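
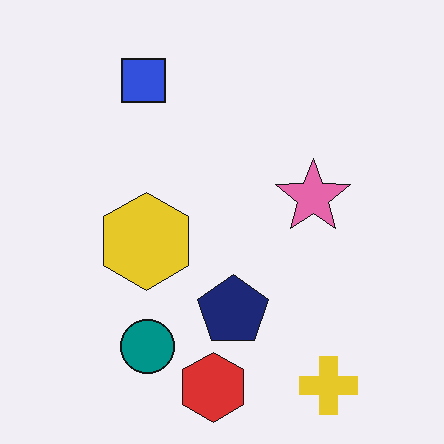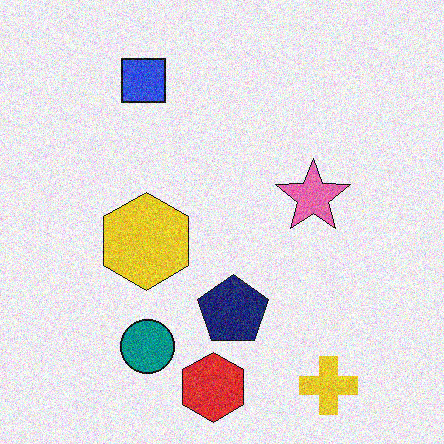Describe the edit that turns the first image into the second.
The image was degraded with moderate additive noise.

Random speckle covers the whole image, including the flat background.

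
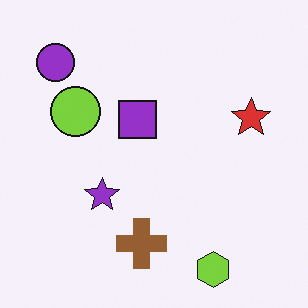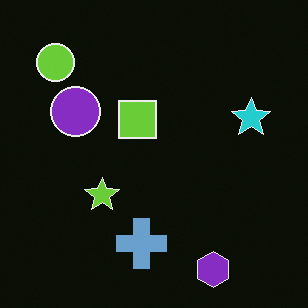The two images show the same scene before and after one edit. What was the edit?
The second image is the first color-inverted (negative).

The light background has become dark and every shape's color is its complement — a photographic negative.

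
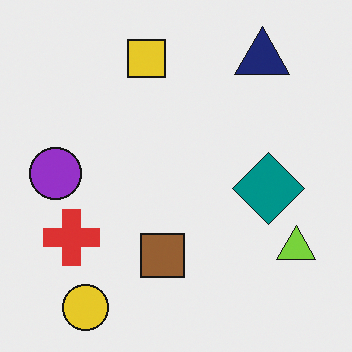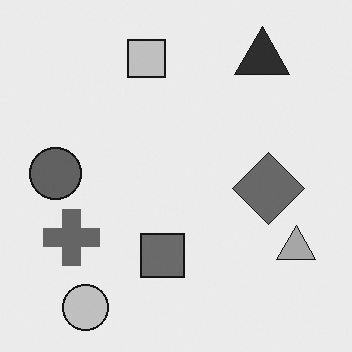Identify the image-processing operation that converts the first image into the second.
The second image is the first converted to grayscale.

All color is removed — every shape is now a shade of grey.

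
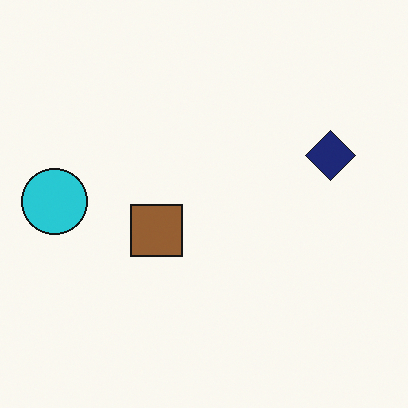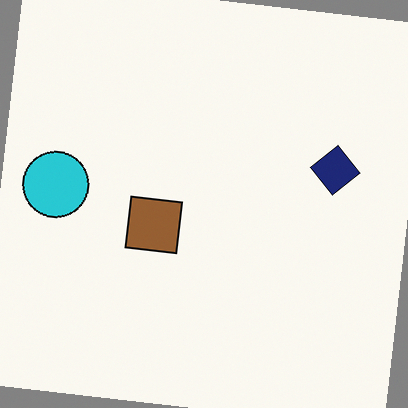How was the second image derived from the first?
It was rotated clockwise by a small amount.

Every shape is tilted by the same angle and the image corners show triangular fill wedges — a whole-image rotation by a non-right angle.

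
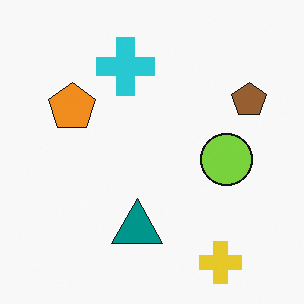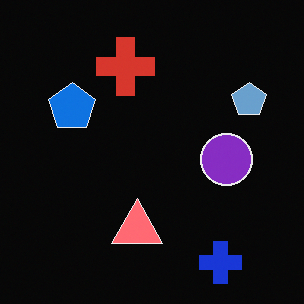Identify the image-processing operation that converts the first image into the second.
This is the original image color-inverted (negative).

The light background has become dark and every shape's color is its complement — a photographic negative.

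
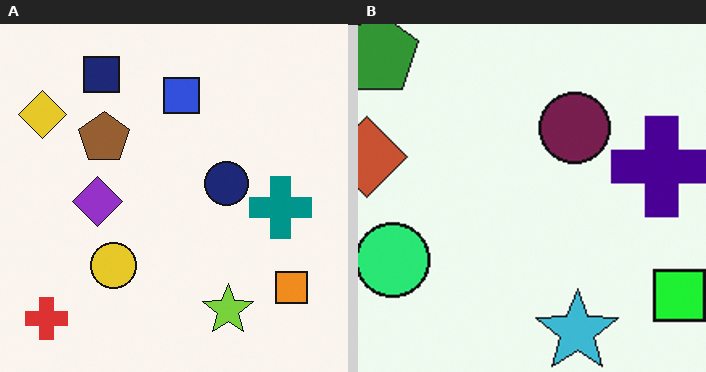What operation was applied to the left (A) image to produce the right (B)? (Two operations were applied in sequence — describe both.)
The transformation is: hue-shifted through roughly a third of the color wheel, then cropped slightly and scaled back up.

Every shape's color has rotated by the same amount around the hue wheel — a uniform hue shift. The visible shapes are larger and the field of view is narrower; shapes near the original edges may be partly or wholly outside the frame — a crop-and-rescale.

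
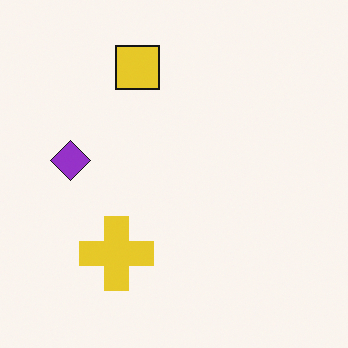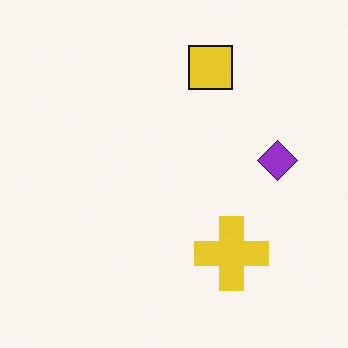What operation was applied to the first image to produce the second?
Flipped horizontally (left ↔ right).

The purple diamond is in the left of the first image and the right of the second — shapes on opposite sides of the vertical midline have swapped in a mirror flip.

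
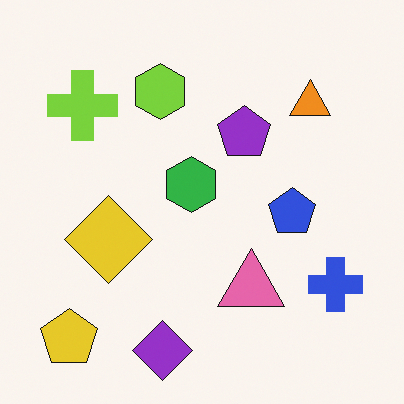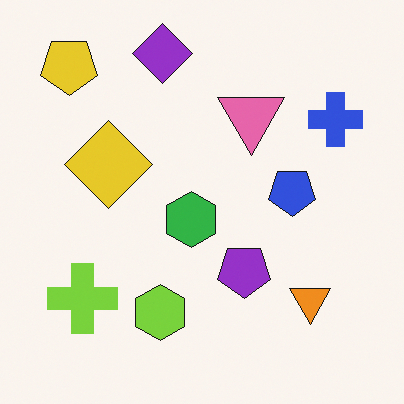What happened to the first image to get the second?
This is the original image flipped vertically (top ↔ bottom).

The purple diamond is in the bottom of the first image and the top of the second — shapes on opposite sides of the horizontal midline have swapped in a mirror flip.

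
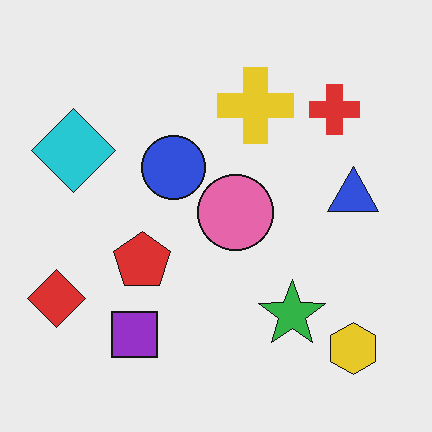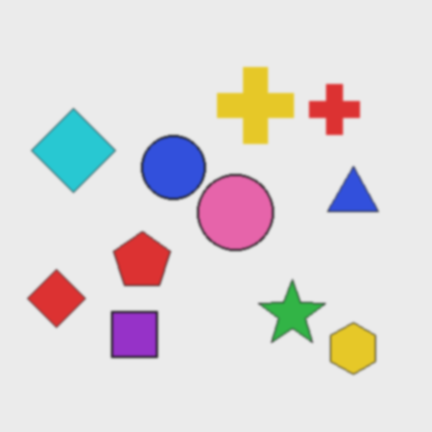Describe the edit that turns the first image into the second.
The transformation is: given a subtle gaussian blur.

Shape edges and outlines are uniformly softened across the whole image.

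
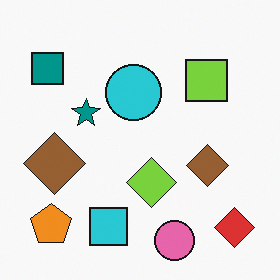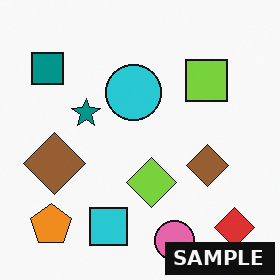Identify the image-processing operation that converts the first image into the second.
The image was watermarked with the text "SAMPLE" in the lower-right corner.

A dark label reading "SAMPLE" appears in the lower-right corner.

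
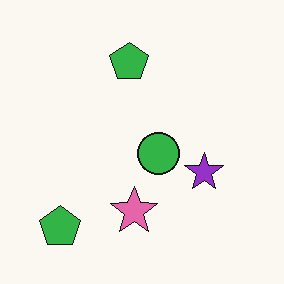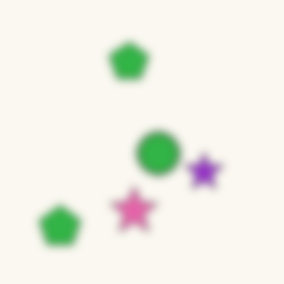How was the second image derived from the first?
The second image is the first noticeably gaussian-blurred.

Shape edges and outlines are uniformly softened across the whole image.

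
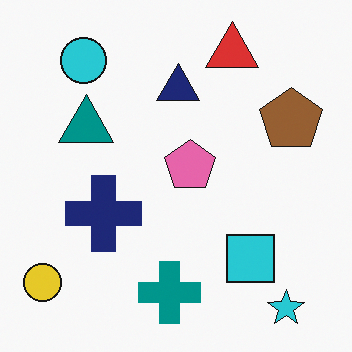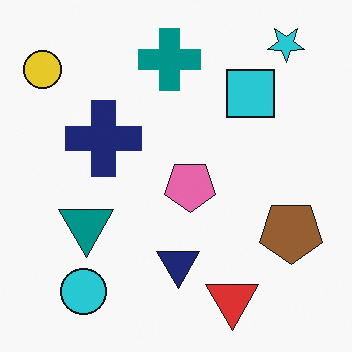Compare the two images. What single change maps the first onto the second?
This is the original image flipped vertically (top ↔ bottom).

The cyan star is in the bottom-right of the first image and the top-right of the second — shapes on opposite sides of the horizontal midline have swapped in a mirror flip.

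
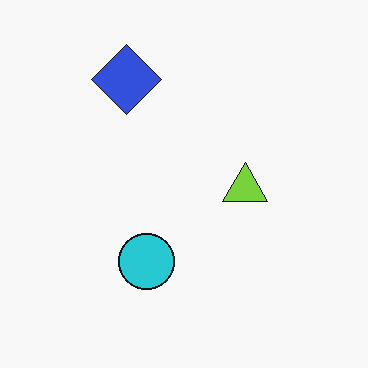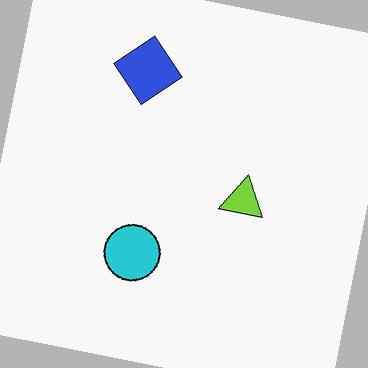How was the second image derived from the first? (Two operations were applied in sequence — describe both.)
The transformation is: rotated clockwise by a few degrees, then given moderate JPEG compression.

Every shape is tilted by the same angle and the image corners show triangular fill wedges — a whole-image rotation by a non-right angle. Blocky 8×8 compression artifacts appear around shape edges and the flat background shows ringing — characteristic JPEG degradation.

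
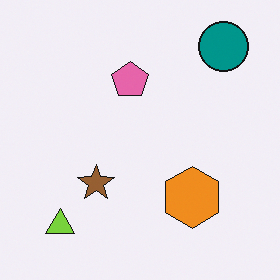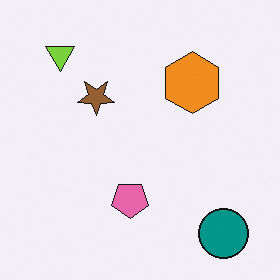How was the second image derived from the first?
Flipped vertically (top ↔ bottom).

The teal circle is in the top-right of the first image and the bottom-right of the second — shapes on opposite sides of the horizontal midline have swapped in a mirror flip.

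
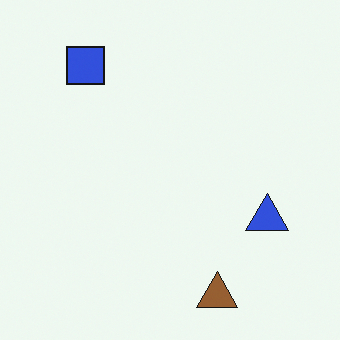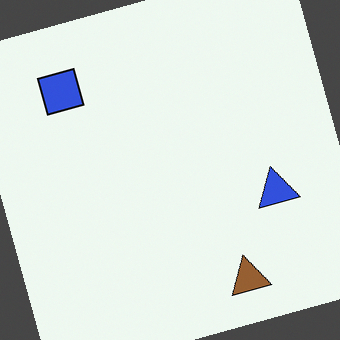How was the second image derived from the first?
Rotated counter-clockwise by a clearly visible amount.

Every shape is tilted by the same angle and the image corners show triangular fill wedges — a whole-image rotation by a non-right angle.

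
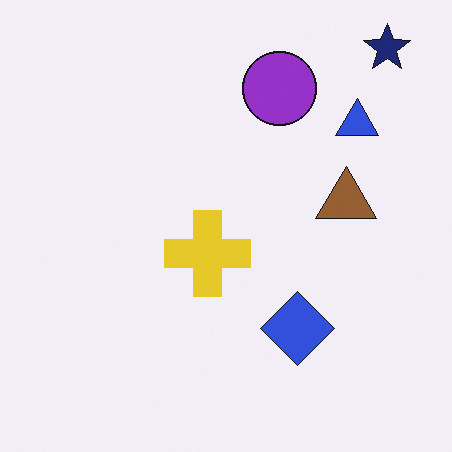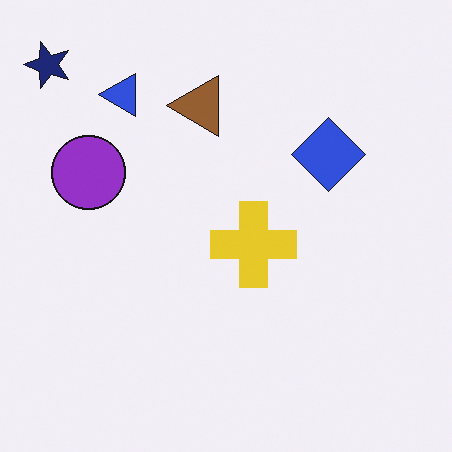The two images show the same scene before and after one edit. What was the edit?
The image was rotated 90° counter-clockwise.

The navy star sits in the top-right of the first image and the top-left of the second — consistent with a whole-image 90° counter-clockwise rotation.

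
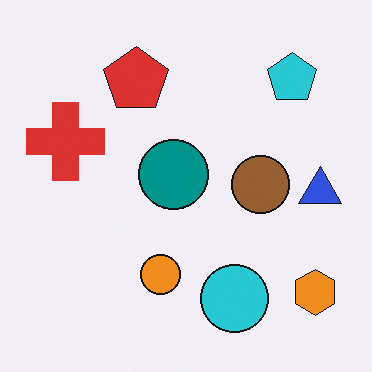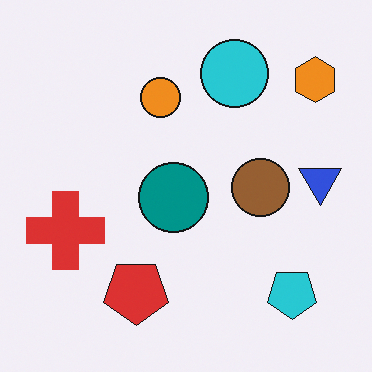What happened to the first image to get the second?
The second image is the first flipped vertically (top ↔ bottom).

The cyan circle is in the bottom of the first image and the top of the second — shapes on opposite sides of the horizontal midline have swapped in a mirror flip.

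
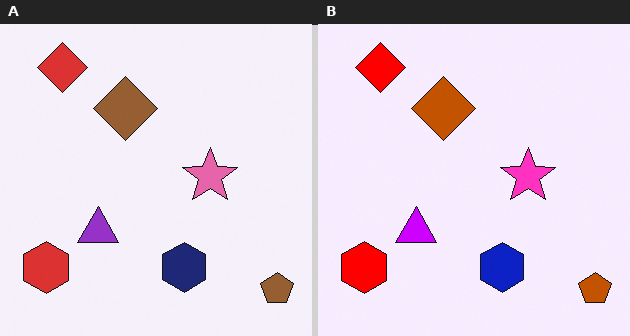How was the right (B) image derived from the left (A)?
The transformation is: made much more vivid (saturation change).

All colors are more vivid — a global saturation change.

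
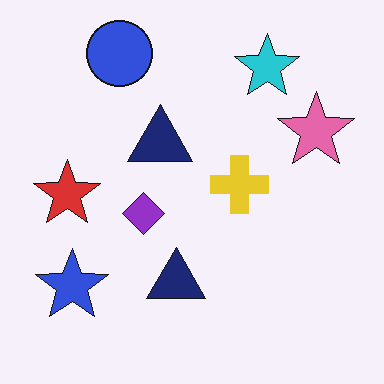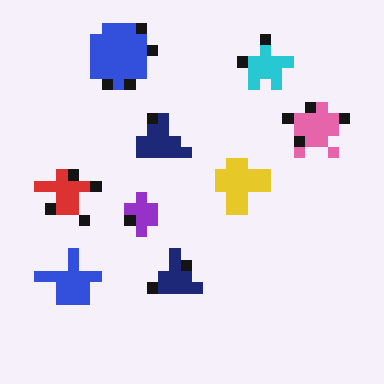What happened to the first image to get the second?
Heavily pixelated into large blocks.

Shapes are reduced to large square blocks; fine edges and outlines are lost — a downscale-then-upscale (mosaic) effect.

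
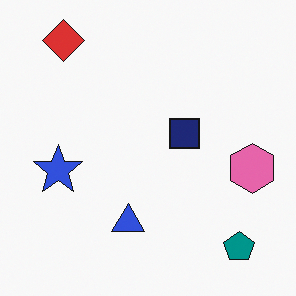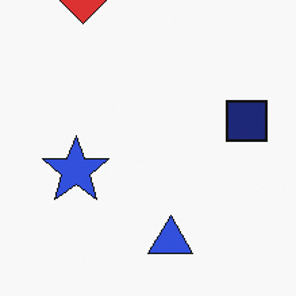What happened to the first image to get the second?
Cropped to a modestly smaller region and rescaled.

The visible shapes are larger and the field of view is narrower; shapes near the original edges may be partly or wholly outside the frame — a crop-and-rescale.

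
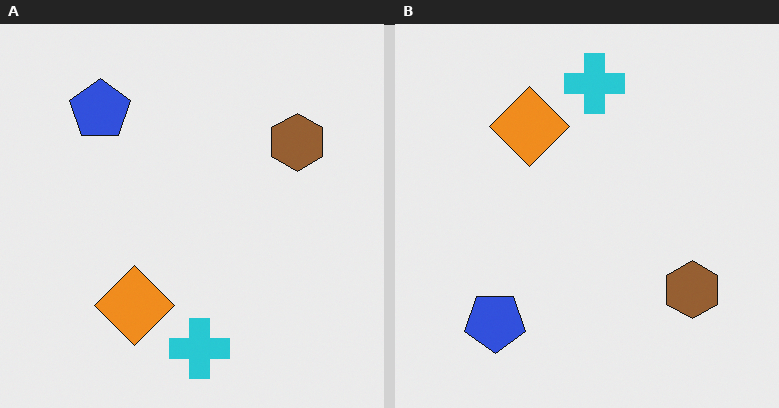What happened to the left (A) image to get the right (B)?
It was flipped vertically (top ↔ bottom).

The cyan cross is in the bottom of the left (A) image and the top of the right (B) — shapes on opposite sides of the horizontal midline have swapped in a mirror flip.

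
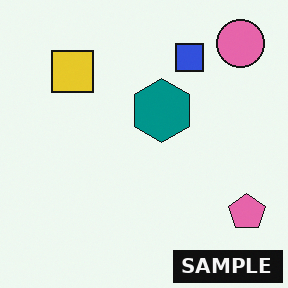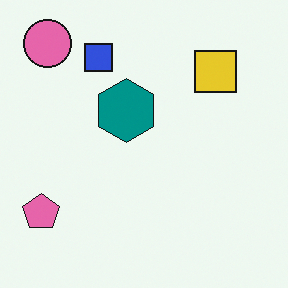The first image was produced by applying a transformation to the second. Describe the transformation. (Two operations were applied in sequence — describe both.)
The transformation is: flipped horizontally (left ↔ right), then watermarked with the text "SAMPLE" in the lower-right corner.

The pink pentagon is in the bottom-left of the second image and the bottom-right of the first — shapes on opposite sides of the vertical midline have swapped in a mirror flip. A dark label reading "SAMPLE" appears in the lower-right corner.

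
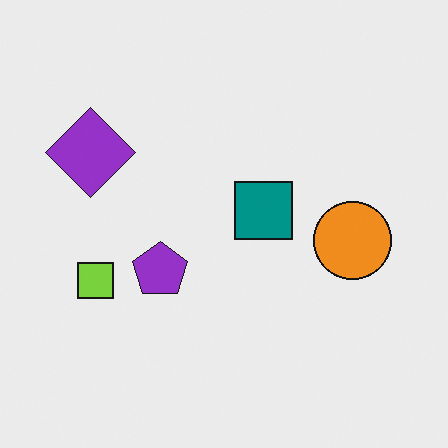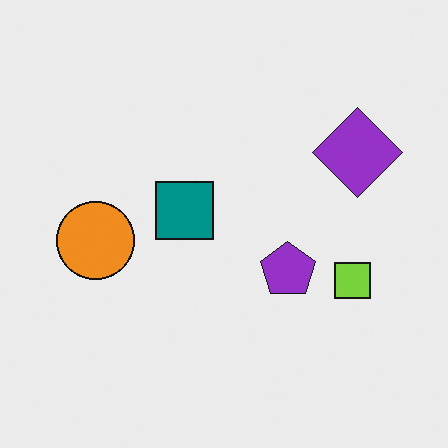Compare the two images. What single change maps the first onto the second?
It was flipped horizontally (left ↔ right).

The purple diamond is in the left of the first image and the right of the second — shapes on opposite sides of the vertical midline have swapped in a mirror flip.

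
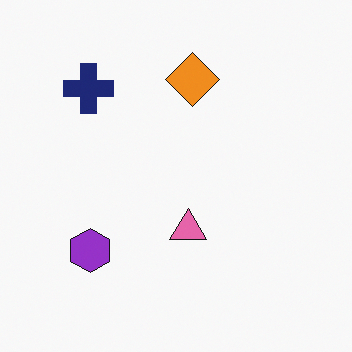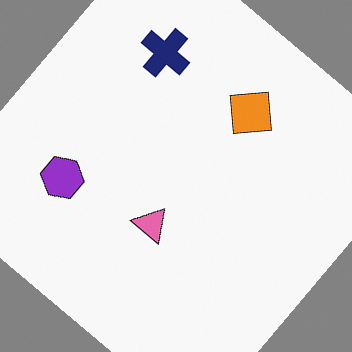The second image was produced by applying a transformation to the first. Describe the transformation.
The second image is the first rotated clockwise by a large amount — several tens of degrees.

Every shape is tilted by the same angle and the image corners show triangular fill wedges — a whole-image rotation by a non-right angle.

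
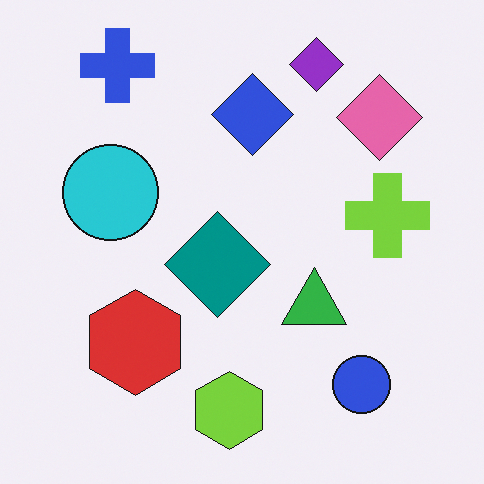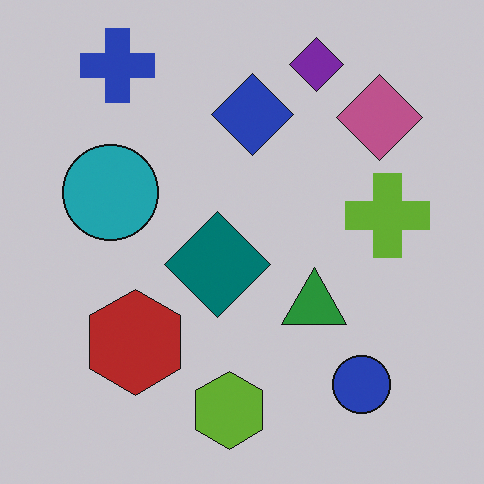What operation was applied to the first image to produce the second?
The second image is the first darkened a little.

Every pixel — background and shapes alike — is uniformly darkened.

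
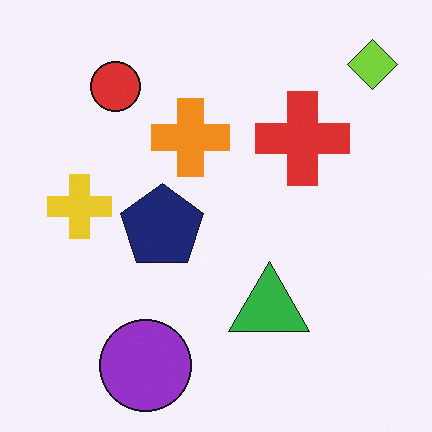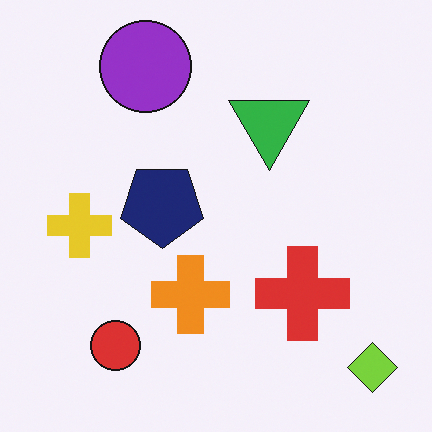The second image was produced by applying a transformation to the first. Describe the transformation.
The transformation is: flipped vertically (top ↔ bottom).

The lime diamond is in the top-right of the first image and the bottom-right of the second — shapes on opposite sides of the horizontal midline have swapped in a mirror flip.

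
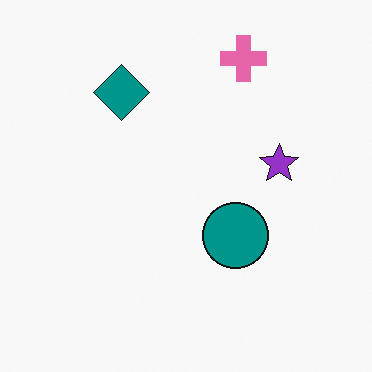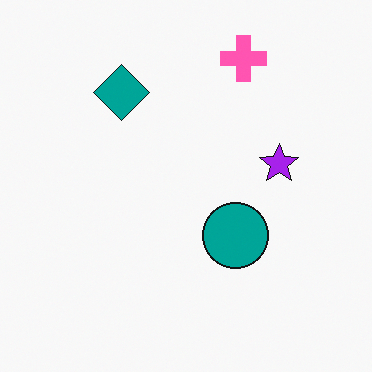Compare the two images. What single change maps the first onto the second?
The image was slightly oversaturated.

All colors are more vivid — a global saturation change.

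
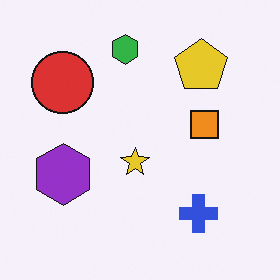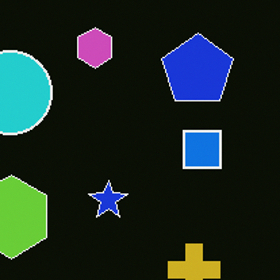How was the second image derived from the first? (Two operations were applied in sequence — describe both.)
The second image is the first cropped to a modestly smaller region and rescaled, then color-inverted (negative).

The visible shapes are larger and the field of view is narrower; shapes near the original edges may be partly or wholly outside the frame — a crop-and-rescale. The light background has become dark and every shape's color is its complement — a photographic negative.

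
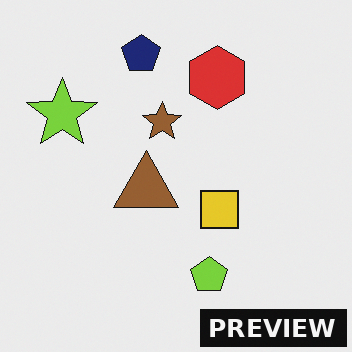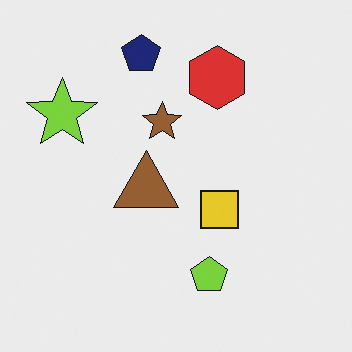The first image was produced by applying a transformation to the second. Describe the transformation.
Watermarked with the text "PREVIEW" in the lower-right corner.

A dark label reading "PREVIEW" appears in the lower-right corner.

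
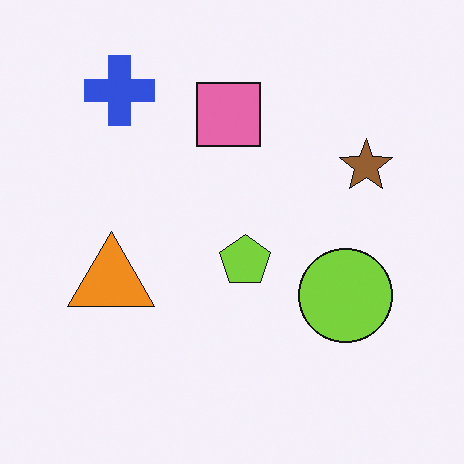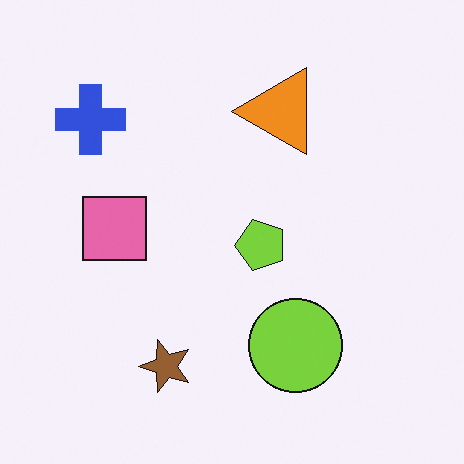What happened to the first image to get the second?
This is the original image transposed (reflected across the top-left ↔ bottom-right diagonal).

Shapes have swapped their row and column positions — what was in the top-right is now in the bottom-left — a diagonal reflection.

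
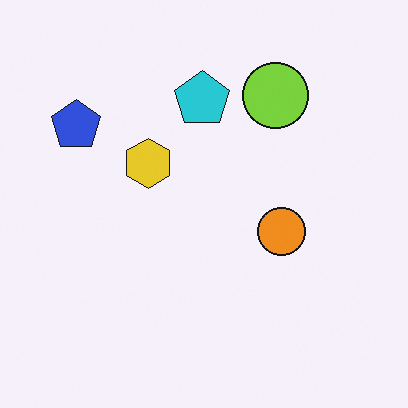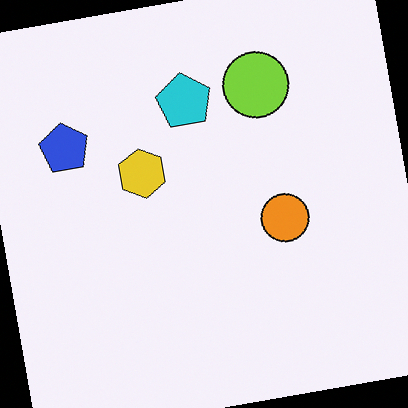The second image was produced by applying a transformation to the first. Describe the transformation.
It was rotated counter-clockwise by a slight angle.

Every shape is tilted by the same angle and the image corners show triangular fill wedges — a whole-image rotation by a non-right angle.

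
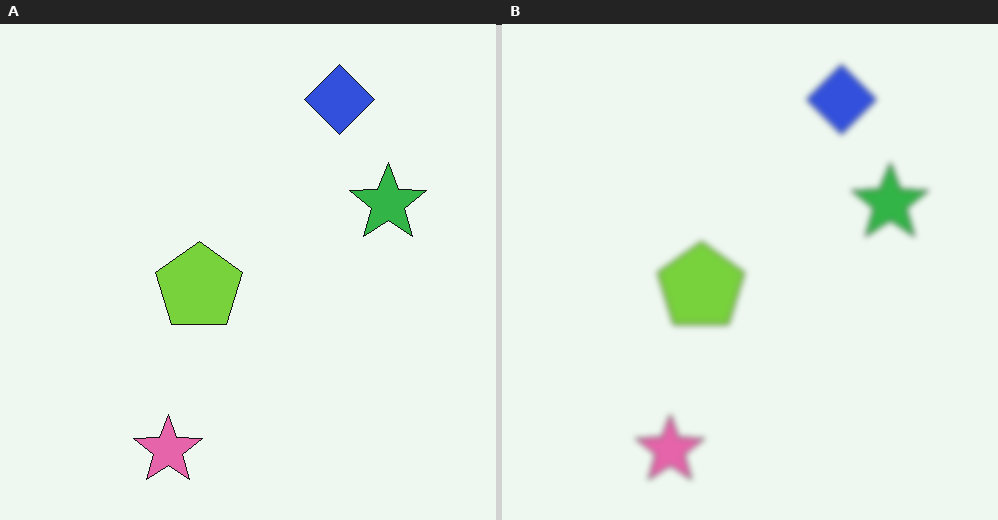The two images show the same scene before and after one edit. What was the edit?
The transformation is: noticeably gaussian-blurred.

Shape edges and outlines are uniformly softened across the whole image.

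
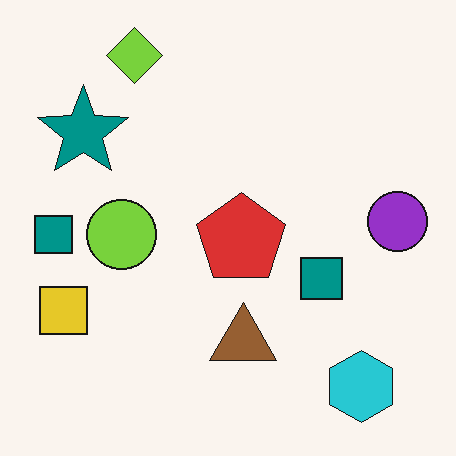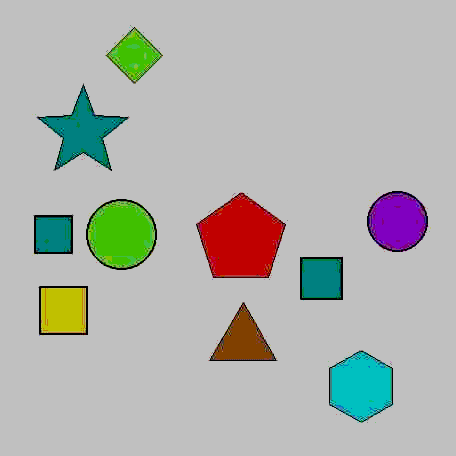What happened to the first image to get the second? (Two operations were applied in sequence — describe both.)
Degraded with heavy JPEG compression, then aggressively posterized.

Blocky 8×8 compression artifacts appear around shape edges and the flat background shows ringing — characteristic JPEG degradation. Each flat color has snapped to a coarser quantized level — most visibly, the near-white background has dropped to a flat grey.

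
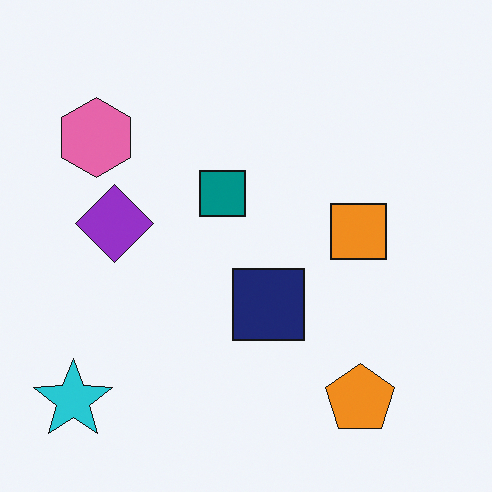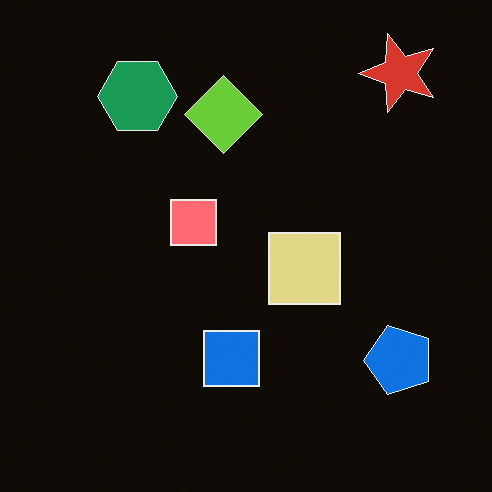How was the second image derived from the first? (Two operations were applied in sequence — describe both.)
The image was color-inverted (negative), then transposed (reflected across the top-left ↔ bottom-right diagonal).

The light background has become dark and every shape's color is its complement — a photographic negative. Shapes have swapped their row and column positions — what was in the top-right is now in the bottom-left — a diagonal reflection.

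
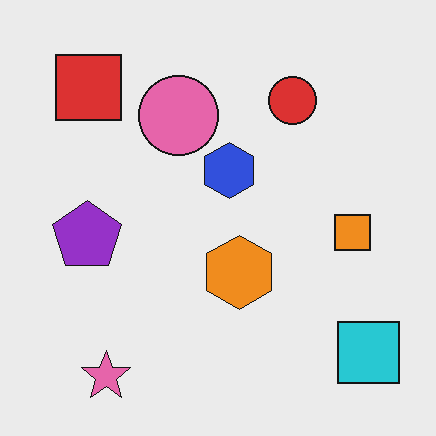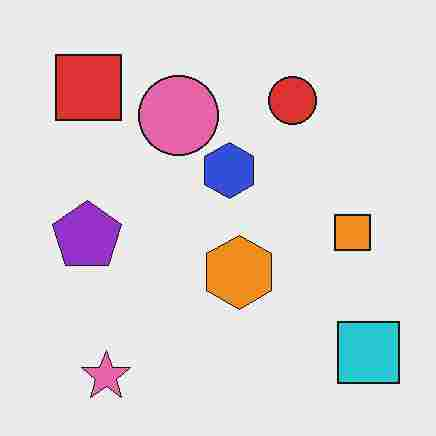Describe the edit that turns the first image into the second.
The second image is the first degraded with heavy JPEG compression.

Blocky 8×8 compression artifacts appear around shape edges and the flat background shows ringing — characteristic JPEG degradation.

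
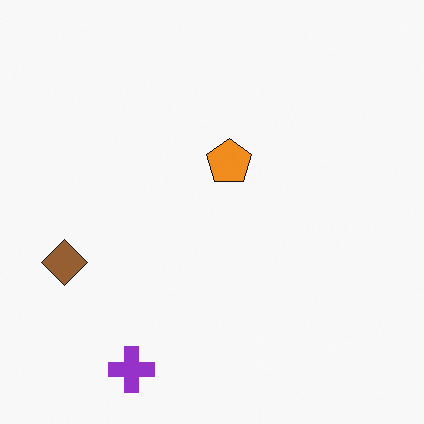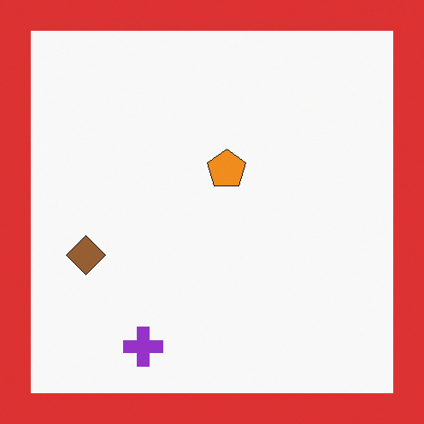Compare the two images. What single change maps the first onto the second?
The second image is the first framed with a red border.

A solid red frame runs around the edge of the second image, with the content slightly shrunk inside it.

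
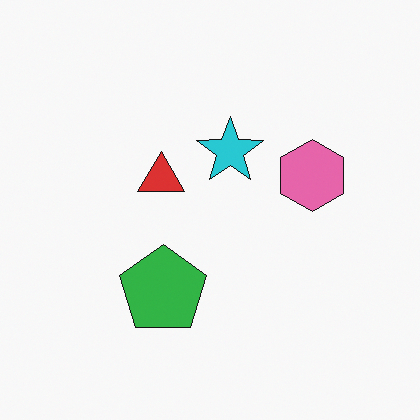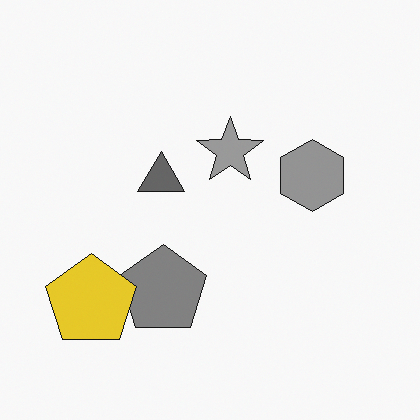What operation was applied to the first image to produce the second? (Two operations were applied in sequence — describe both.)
The second image is the first converted to grayscale, then overlaid with an additional yellow pentagon.

All color is removed — every shape is now a shade of grey. A yellow pentagon appears in the second image that is absent from the first.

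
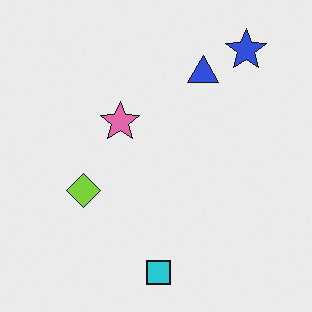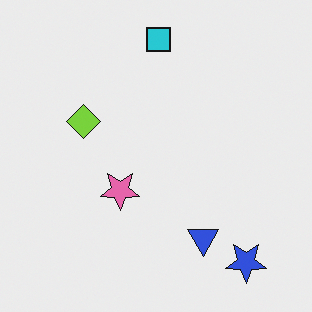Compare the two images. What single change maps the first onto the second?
The transformation is: flipped vertically (top ↔ bottom).

The cyan square is in the bottom of the first image and the top of the second — shapes on opposite sides of the horizontal midline have swapped in a mirror flip.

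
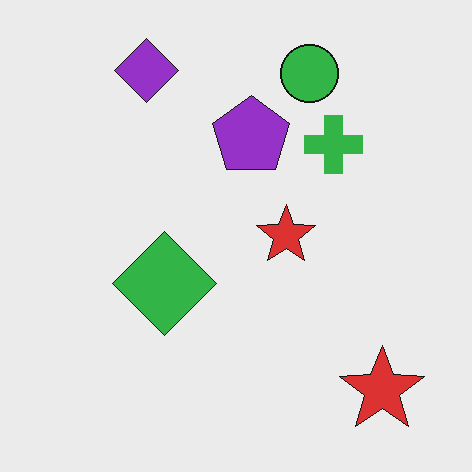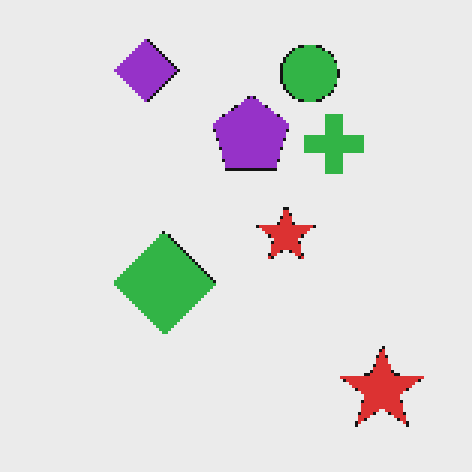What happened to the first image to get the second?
The transformation is: lightly pixelated (a mild mosaic effect).

Shapes are reduced to large square blocks; fine edges and outlines are lost — a downscale-then-upscale (mosaic) effect.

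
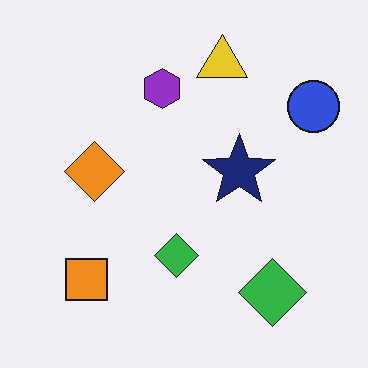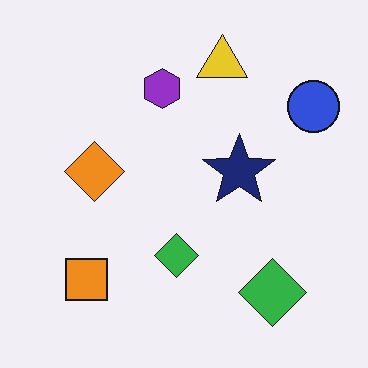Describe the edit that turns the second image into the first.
This is the original image JPEG-compressed with visible artifacts.

Blocky 8×8 compression artifacts appear around shape edges and the flat background shows ringing — characteristic JPEG degradation.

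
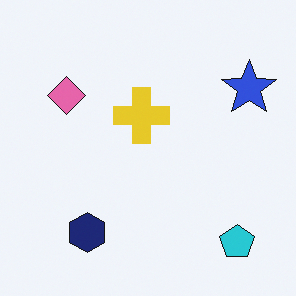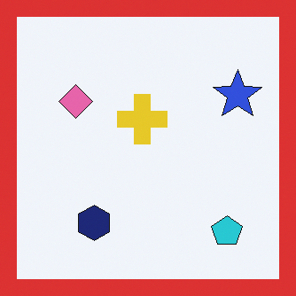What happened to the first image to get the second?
The transformation is: framed with a red border.

A solid red frame runs around the edge of the second image, with the content slightly shrunk inside it.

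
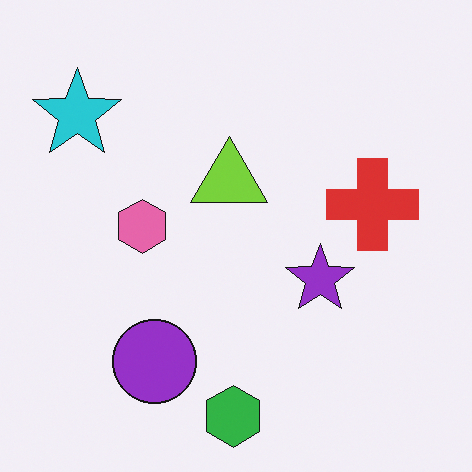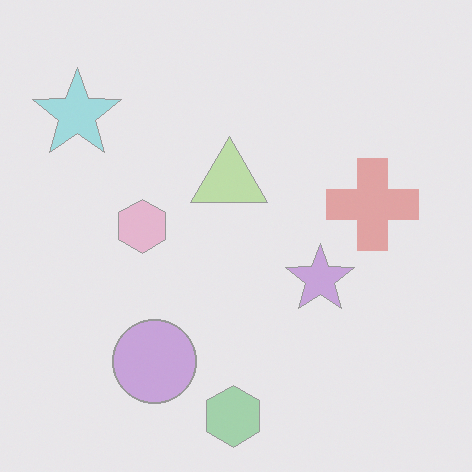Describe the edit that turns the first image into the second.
It was washed out (contrast reduced).

Tones are pushed toward mid-grey across the whole image — a global contrast change.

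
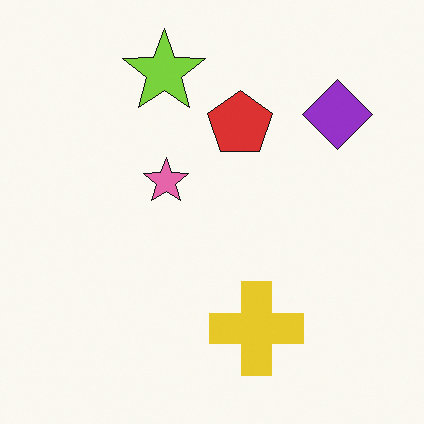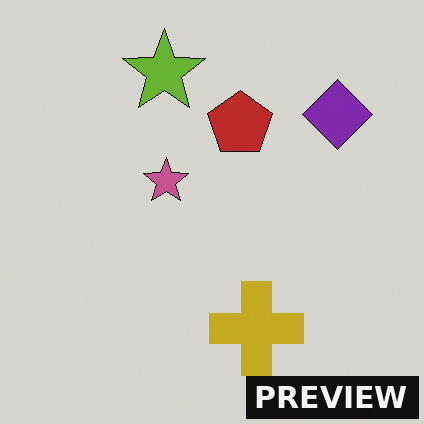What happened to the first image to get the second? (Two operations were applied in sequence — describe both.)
The transformation is: slightly darkened, then watermarked with the text "PREVIEW" in the lower-right corner.

Every pixel — background and shapes alike — is uniformly darkened. A dark label reading "PREVIEW" appears in the lower-right corner.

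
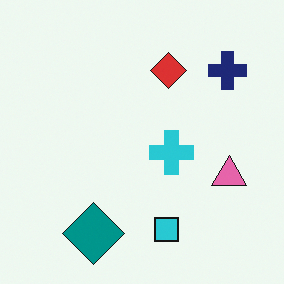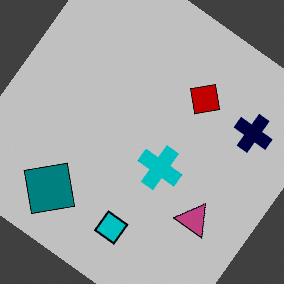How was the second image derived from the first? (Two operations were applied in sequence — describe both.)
Rotated clockwise by a large amount — several tens of degrees, then heavily posterized to just a handful of flat colors.

Every shape is tilted by the same angle and the image corners show triangular fill wedges — a whole-image rotation by a non-right angle. Each flat color has snapped to a coarser quantized level — most visibly, the near-white background has dropped to a flat grey.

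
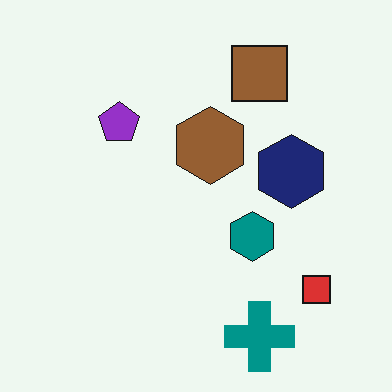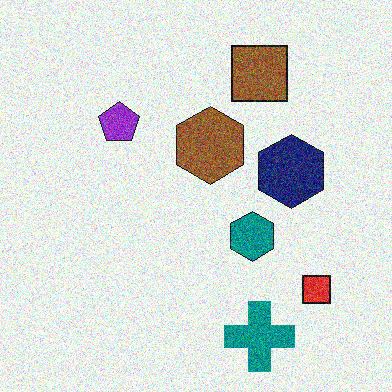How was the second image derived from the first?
The second image is the first degraded with strong gaussian noise.

Random speckle covers the whole image, including the flat background.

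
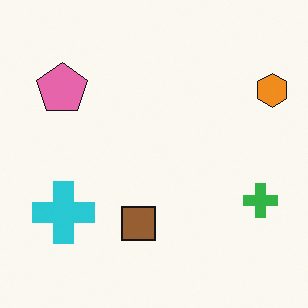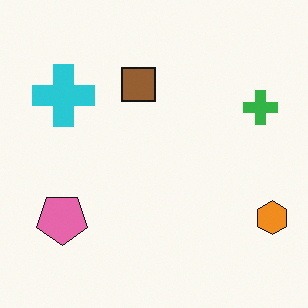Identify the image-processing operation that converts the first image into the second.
The transformation is: flipped vertically (top ↔ bottom).

The brown square is in the bottom of the first image and the top of the second — shapes on opposite sides of the horizontal midline have swapped in a mirror flip.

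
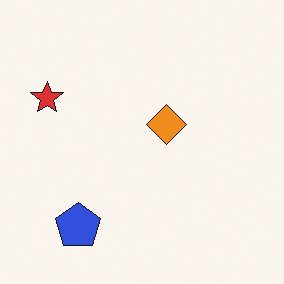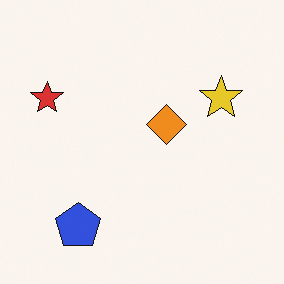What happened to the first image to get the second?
Overlaid with an additional yellow star.

A yellow star appears in the second image that is absent from the first.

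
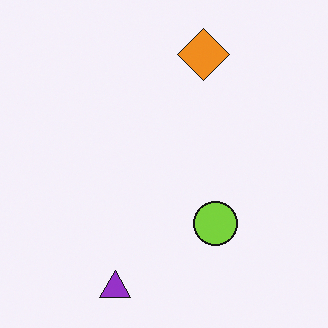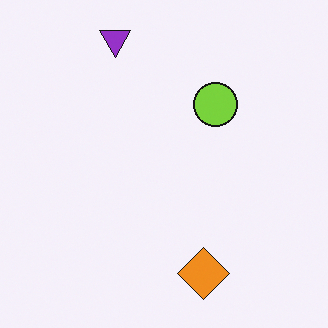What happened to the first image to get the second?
The second image is the first flipped vertically (top ↔ bottom).

The purple triangle is in the bottom of the first image and the top of the second — shapes on opposite sides of the horizontal midline have swapped in a mirror flip.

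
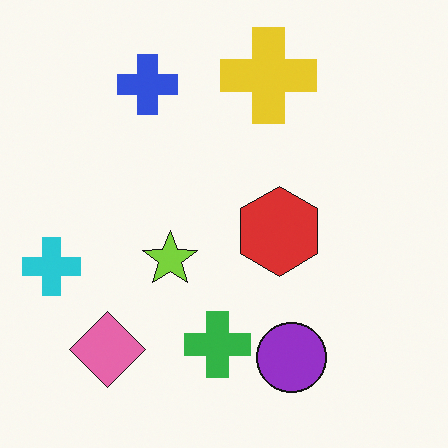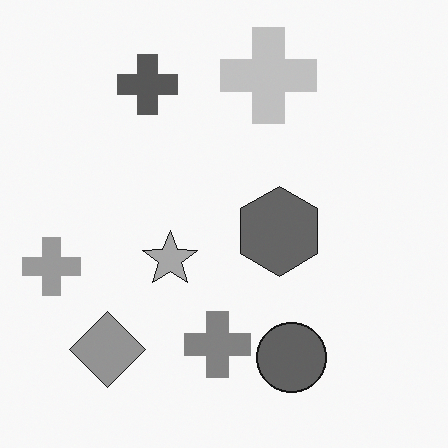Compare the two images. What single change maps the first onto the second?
The image was converted to grayscale.

All color is removed — every shape is now a shade of grey.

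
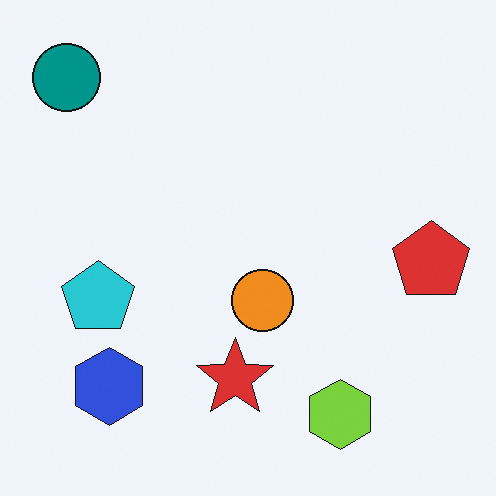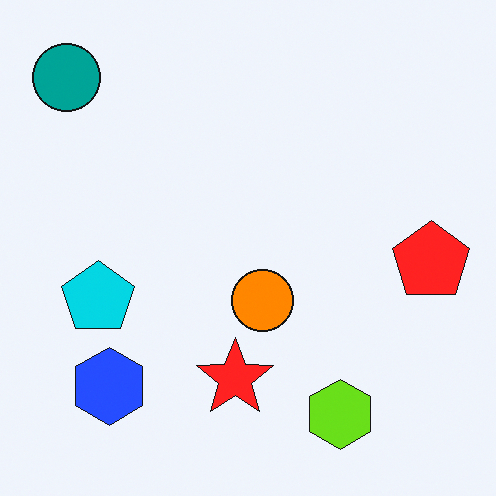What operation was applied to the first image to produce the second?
This is the original image slightly oversaturated.

All colors are more vivid — a global saturation change.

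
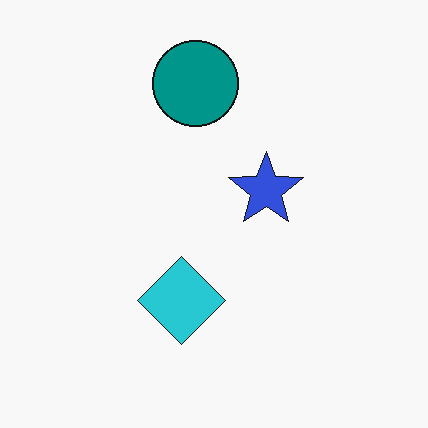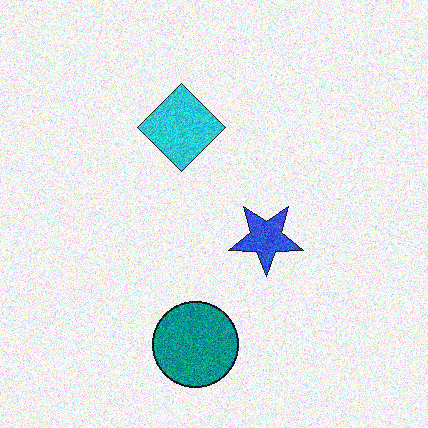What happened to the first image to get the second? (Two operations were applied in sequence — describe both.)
The transformation is: flipped vertically (top ↔ bottom), then degraded with visible gaussian noise.

The teal circle is in the top of the first image and the bottom of the second — shapes on opposite sides of the horizontal midline have swapped in a mirror flip. Random speckle covers the whole image, including the flat background.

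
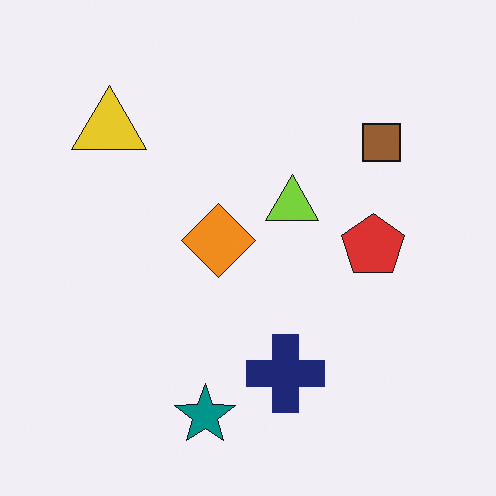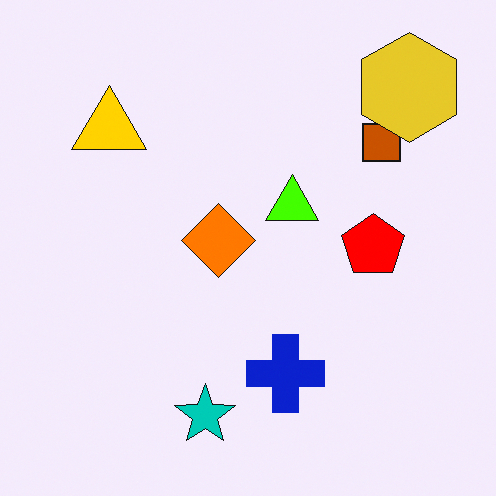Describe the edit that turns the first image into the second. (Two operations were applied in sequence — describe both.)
The transformation is: made much more vivid (saturation change), then overlaid with an additional yellow hexagon.

All colors are more vivid — a global saturation change. A yellow hexagon appears in the second image that is absent from the first.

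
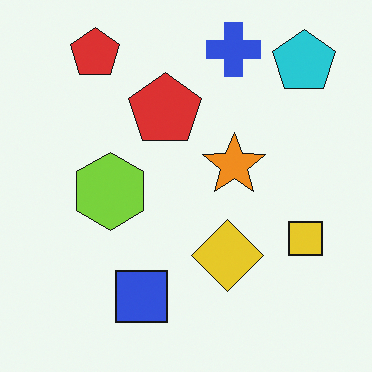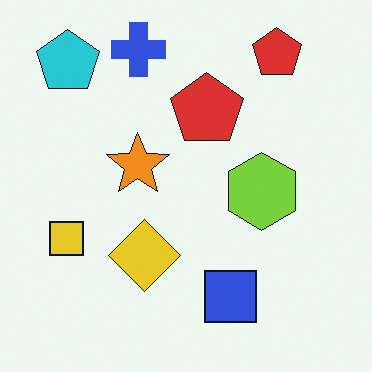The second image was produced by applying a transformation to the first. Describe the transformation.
The transformation is: flipped horizontally (left ↔ right).

The yellow square is in the right of the first image and the left of the second — shapes on opposite sides of the vertical midline have swapped in a mirror flip.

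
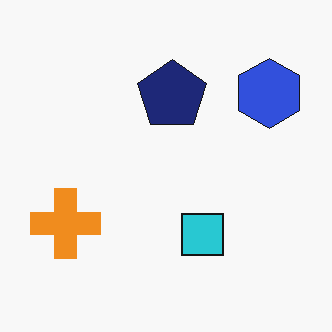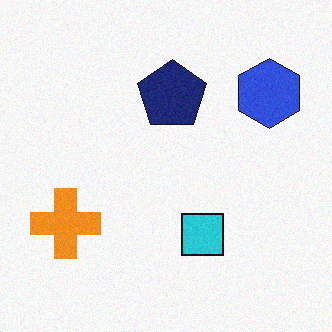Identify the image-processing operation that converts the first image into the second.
This is the original image degraded with a light layer of grain.

Random speckle covers the whole image, including the flat background.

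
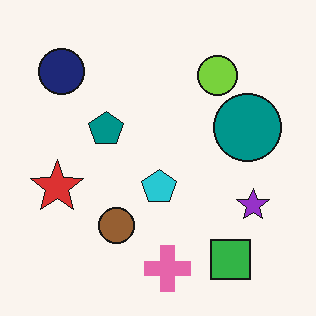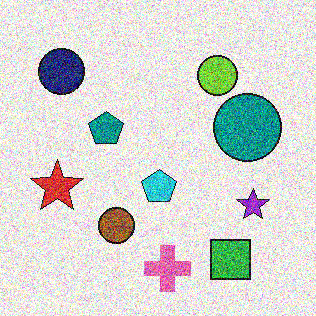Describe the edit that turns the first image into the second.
The transformation is: degraded with a thick layer of grain.

Random speckle covers the whole image, including the flat background.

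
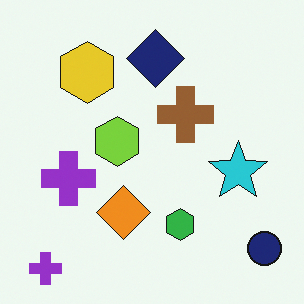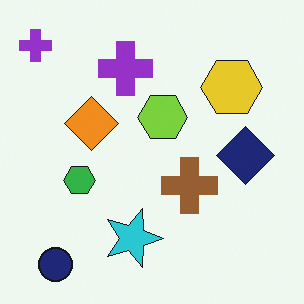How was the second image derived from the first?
The transformation is: rotated 90° clockwise.

The navy circle sits in the bottom-right of the first image and the bottom-left of the second — consistent with a whole-image 90° clockwise rotation.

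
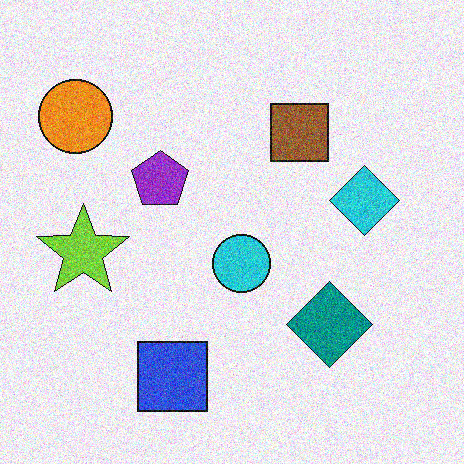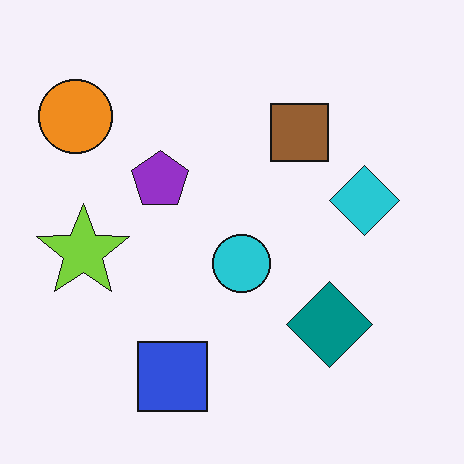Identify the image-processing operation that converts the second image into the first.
The transformation is: degraded with strong gaussian noise.

Random speckle covers the whole image, including the flat background.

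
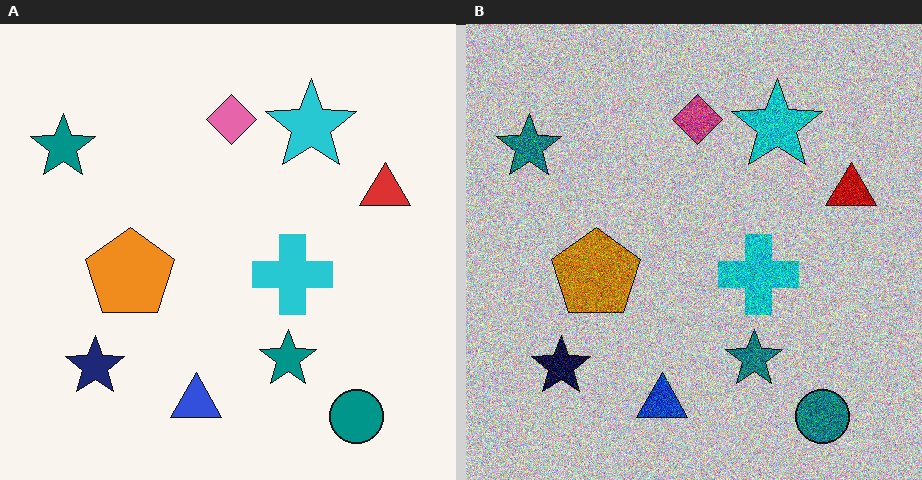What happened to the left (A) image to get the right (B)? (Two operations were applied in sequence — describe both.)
The image was aggressively posterized, then degraded with a thick layer of grain.

Each flat color has snapped to a coarser quantized level — most visibly, the near-white background has dropped to a flat grey. Random speckle covers the whole image, including the flat background.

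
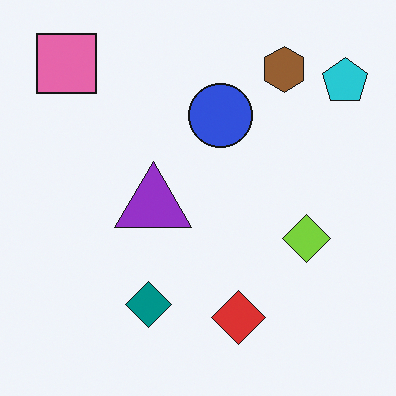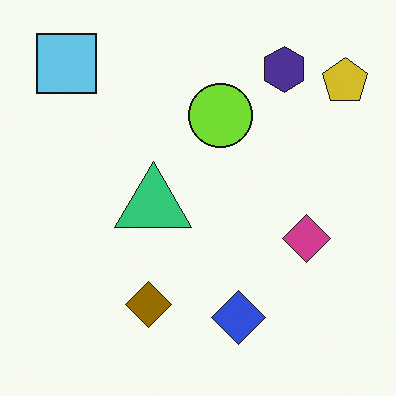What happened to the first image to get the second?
The second image is the first hue-shifted through roughly half the color wheel.

Every shape's color has rotated by the same amount around the hue wheel — a uniform hue shift.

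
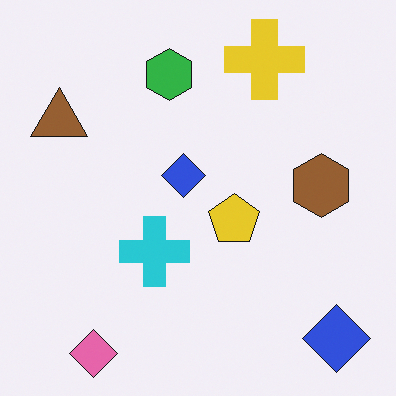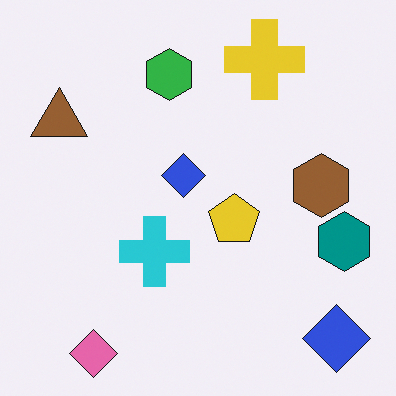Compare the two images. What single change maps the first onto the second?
This is the original image overlaid with an additional teal hexagon.

A teal hexagon appears in the second image that is absent from the first.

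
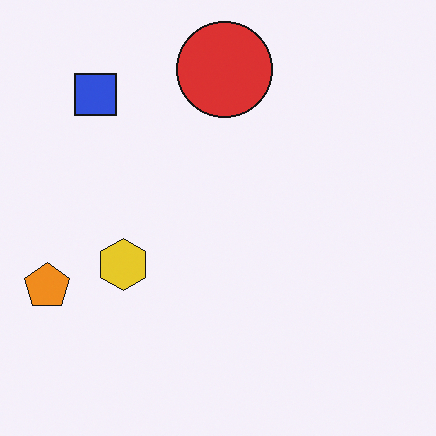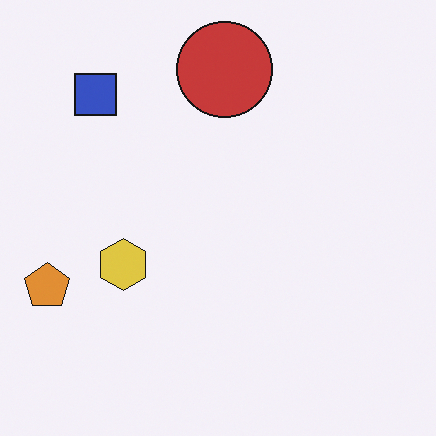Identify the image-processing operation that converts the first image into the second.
The image was slightly desaturated.

All colors are more muted and greyish — a global saturation change.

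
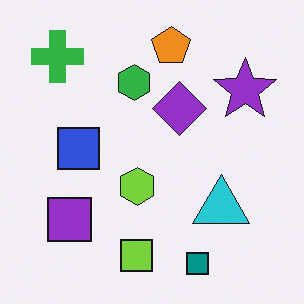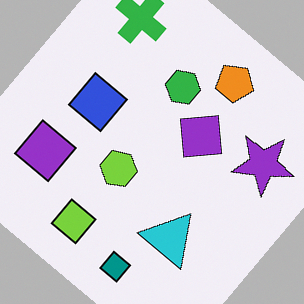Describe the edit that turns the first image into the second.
The second image is the first rotated clockwise by a large amount — several tens of degrees.

Every shape is tilted by the same angle and the image corners show triangular fill wedges — a whole-image rotation by a non-right angle.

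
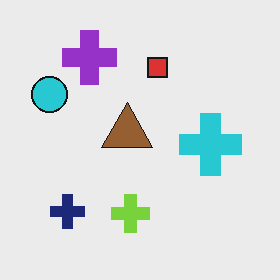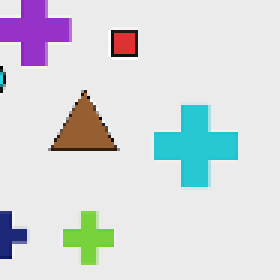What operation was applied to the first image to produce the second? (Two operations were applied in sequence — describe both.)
Cropped to a modestly smaller region and rescaled, then mildly pixelated.

The visible shapes are larger and the field of view is narrower; shapes near the original edges may be partly or wholly outside the frame — a crop-and-rescale. Shapes are reduced to large square blocks; fine edges and outlines are lost — a downscale-then-upscale (mosaic) effect.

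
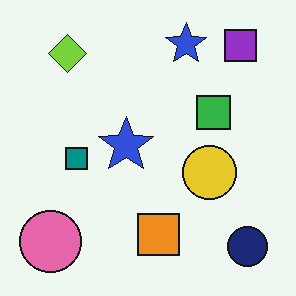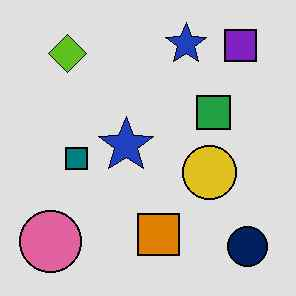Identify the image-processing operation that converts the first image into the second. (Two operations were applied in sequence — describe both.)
The second image is the first moderately posterized, then given moderate JPEG compression.

Each flat color has snapped to a coarser quantized level — most visibly, the near-white background has dropped to a flat grey. Blocky 8×8 compression artifacts appear around shape edges and the flat background shows ringing — characteristic JPEG degradation.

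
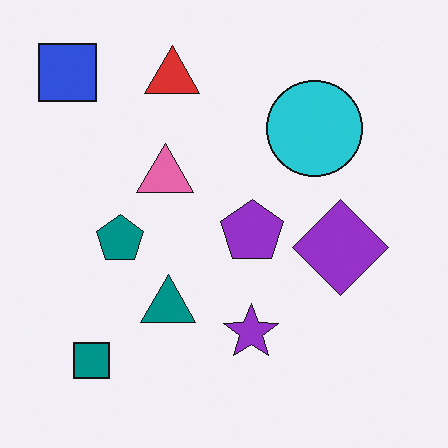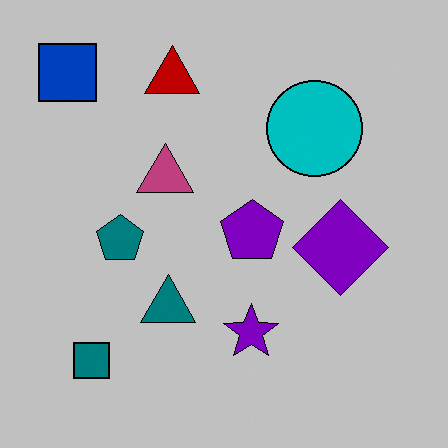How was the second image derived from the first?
The transformation is: aggressively posterized.

Each flat color has snapped to a coarser quantized level — most visibly, the near-white background has dropped to a flat grey.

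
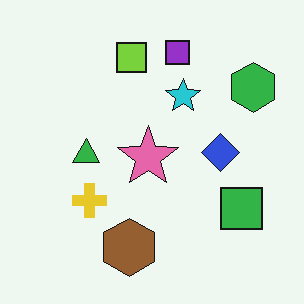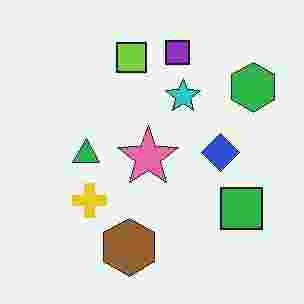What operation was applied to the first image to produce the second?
The image was degraded with heavy JPEG compression.

Blocky 8×8 compression artifacts appear around shape edges and the flat background shows ringing — characteristic JPEG degradation.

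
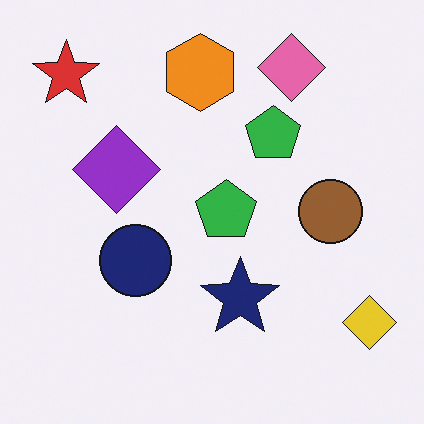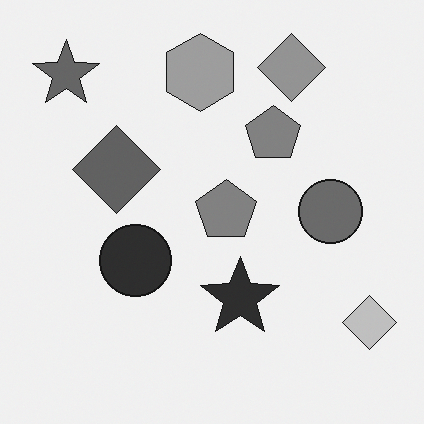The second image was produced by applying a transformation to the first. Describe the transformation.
It was converted to grayscale.

All color is removed — every shape is now a shade of grey.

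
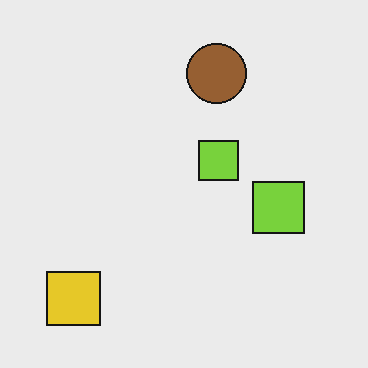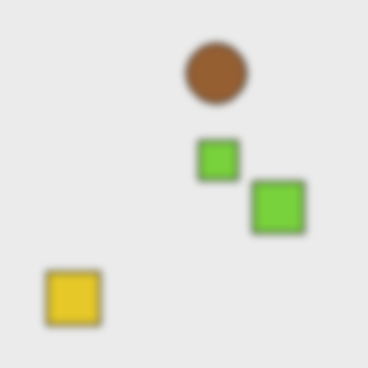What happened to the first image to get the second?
The transformation is: moderately blurred.

Shape edges and outlines are uniformly softened across the whole image.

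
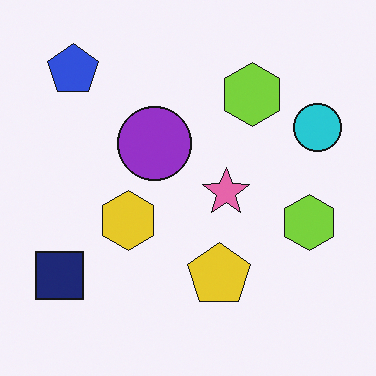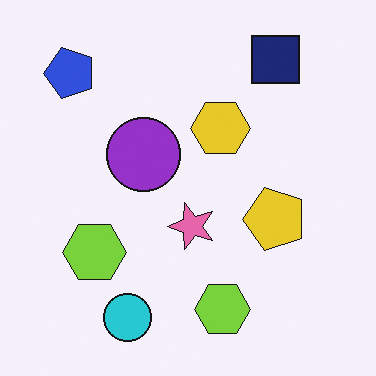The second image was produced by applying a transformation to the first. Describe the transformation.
The transformation is: transposed (reflected across the top-left ↔ bottom-right diagonal).

Shapes have swapped their row and column positions — what was in the top-right is now in the bottom-left — a diagonal reflection.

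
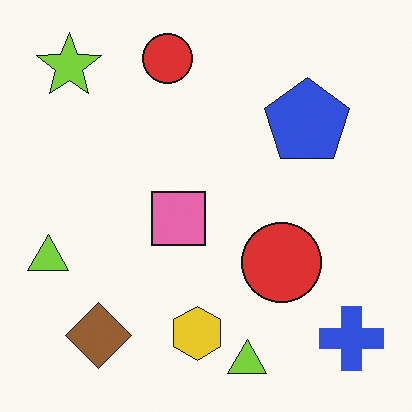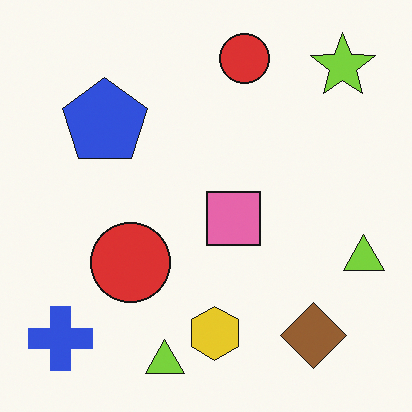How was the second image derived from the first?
This is the original image flipped horizontally (left ↔ right).

The blue cross is in the bottom-right of the first image and the bottom-left of the second — shapes on opposite sides of the vertical midline have swapped in a mirror flip.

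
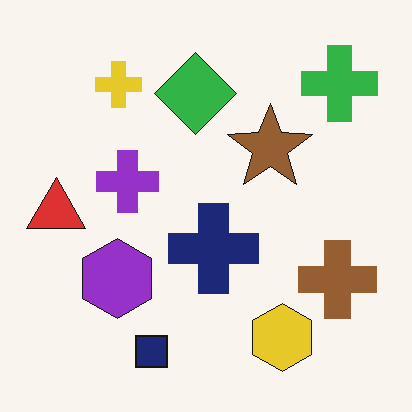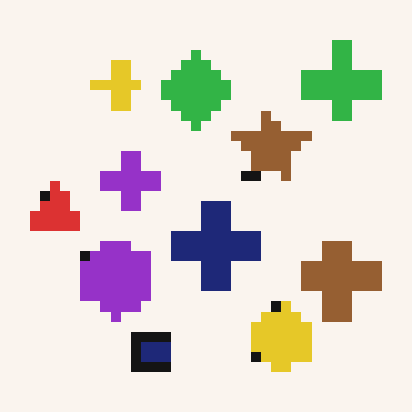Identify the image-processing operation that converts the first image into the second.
This is the original image coarsely pixelated.

Shapes are reduced to large square blocks; fine edges and outlines are lost — a downscale-then-upscale (mosaic) effect.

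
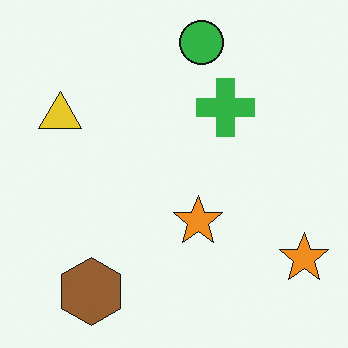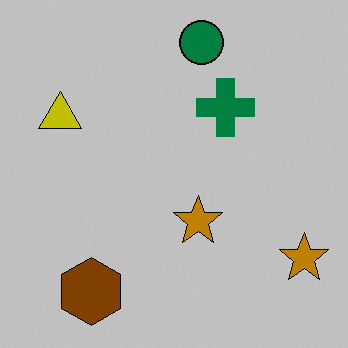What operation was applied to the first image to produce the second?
The transformation is: aggressively posterized.

Each flat color has snapped to a coarser quantized level — most visibly, the near-white background has dropped to a flat grey.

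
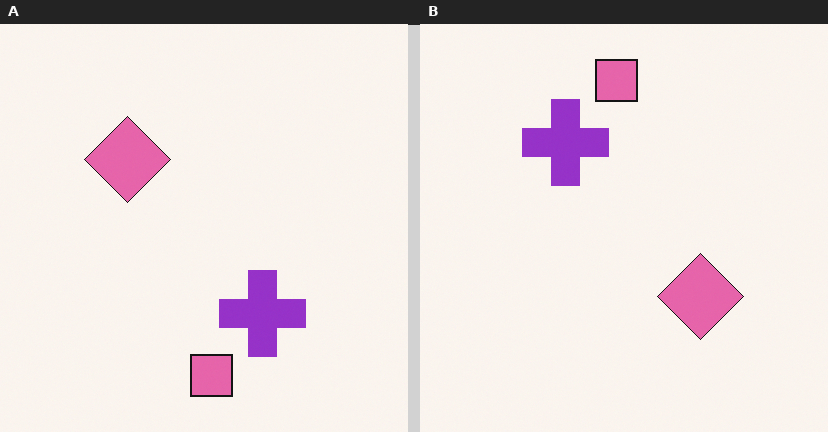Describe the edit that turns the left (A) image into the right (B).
The right (B) image is the left (A) rotated 180°.

The pink square sits in the bottom of the left (A) image and the top of the right (B) — consistent with a whole-image 180° rotation.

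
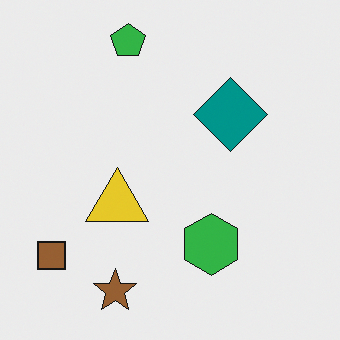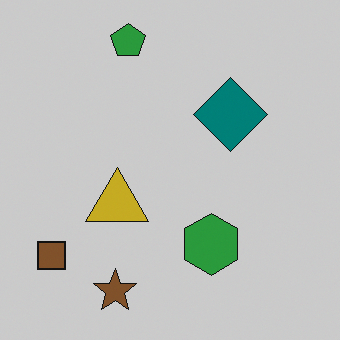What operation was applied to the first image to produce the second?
The image was slightly darkened.

Every pixel — background and shapes alike — is uniformly darkened.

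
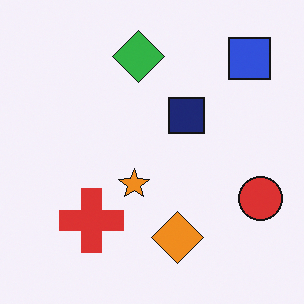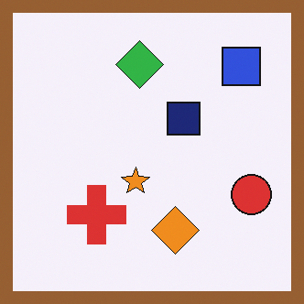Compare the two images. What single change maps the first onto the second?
The image was framed with a brown border.

A solid brown frame runs around the edge of the second image, with the content slightly shrunk inside it.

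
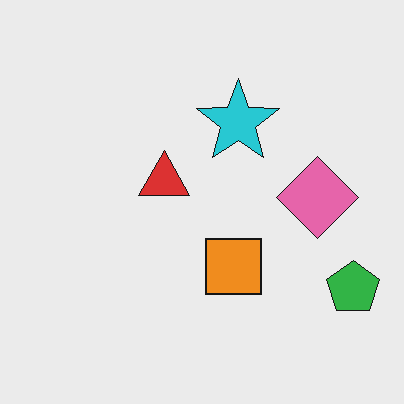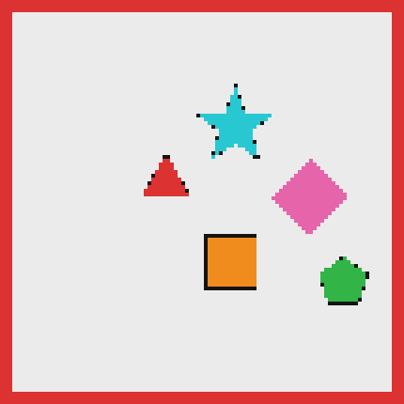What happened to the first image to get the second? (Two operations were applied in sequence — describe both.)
This is the original image lightly pixelated (a mild mosaic effect), then framed with a red border.

Shapes are reduced to large square blocks; fine edges and outlines are lost — a downscale-then-upscale (mosaic) effect. A solid red frame runs around the edge of the second image, with the content slightly shrunk inside it.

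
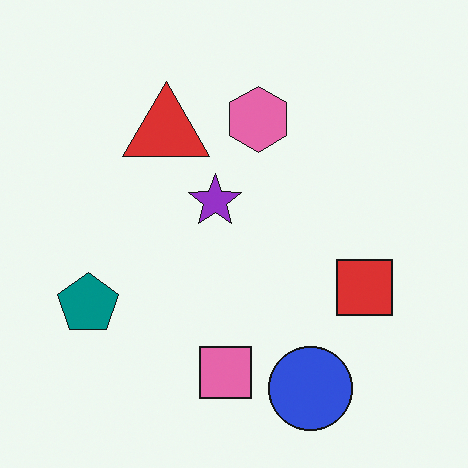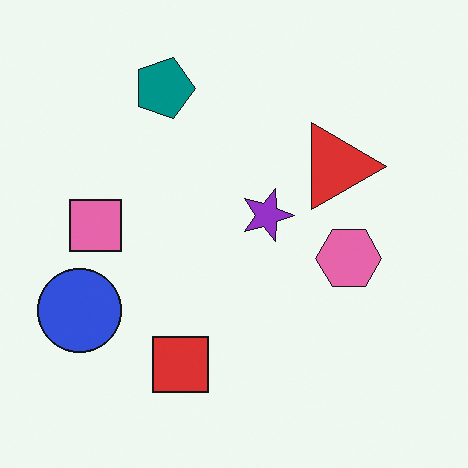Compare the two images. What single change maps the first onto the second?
The transformation is: rotated 90° clockwise.

The blue circle sits in the bottom of the first image and the left of the second — consistent with a whole-image 90° clockwise rotation.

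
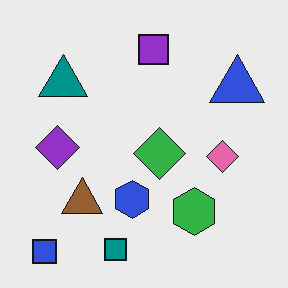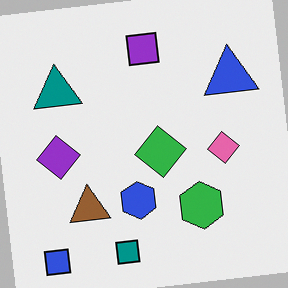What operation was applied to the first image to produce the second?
The second image is the first rotated counter-clockwise by a few degrees.

Every shape is tilted by the same angle and the image corners show triangular fill wedges — a whole-image rotation by a non-right angle.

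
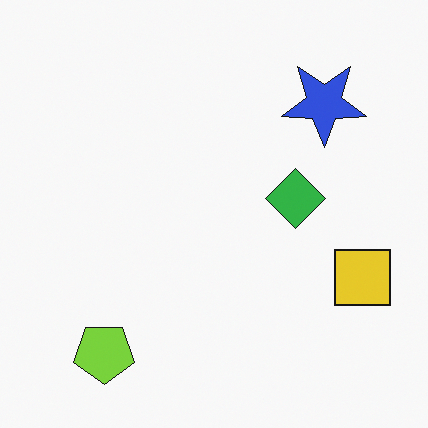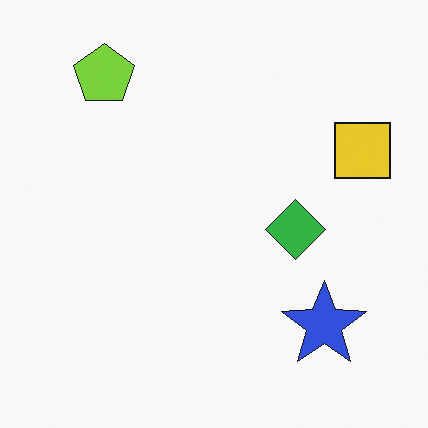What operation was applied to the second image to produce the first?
This is the original image flipped vertically (top ↔ bottom).

The lime pentagon is in the top-left of the second image and the bottom-left of the first — shapes on opposite sides of the horizontal midline have swapped in a mirror flip.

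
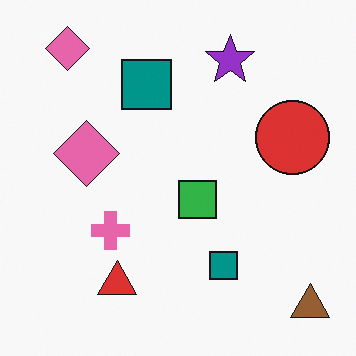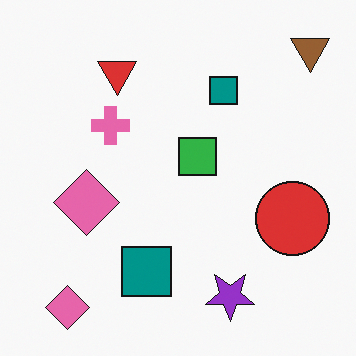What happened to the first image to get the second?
It was flipped vertically (top ↔ bottom).

The brown triangle is in the bottom-right of the first image and the top-right of the second — shapes on opposite sides of the horizontal midline have swapped in a mirror flip.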